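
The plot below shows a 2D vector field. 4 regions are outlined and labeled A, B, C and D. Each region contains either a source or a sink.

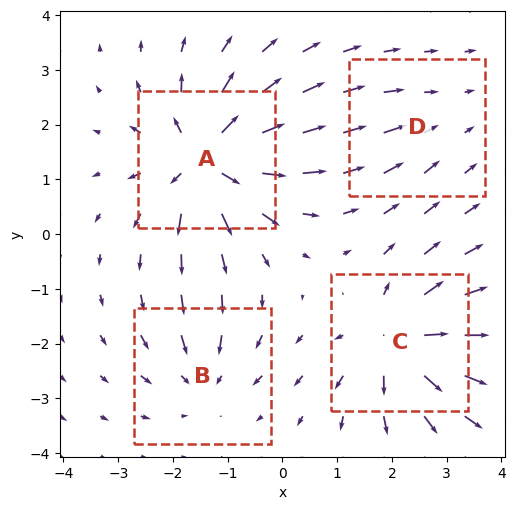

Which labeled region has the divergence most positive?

A

Divergence at each region's feature centre — A: about +8, B: about -4, C: about +7, D: about -2. Region A is most positive.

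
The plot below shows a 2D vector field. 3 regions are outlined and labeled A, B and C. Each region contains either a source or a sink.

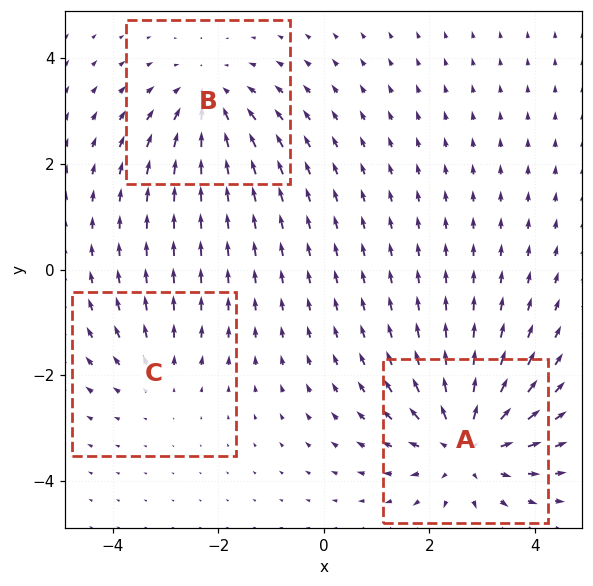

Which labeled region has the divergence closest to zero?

Divergence at each region's feature centre — A: about +4, B: about -3, C: about +2. Region C is closest to zero.

C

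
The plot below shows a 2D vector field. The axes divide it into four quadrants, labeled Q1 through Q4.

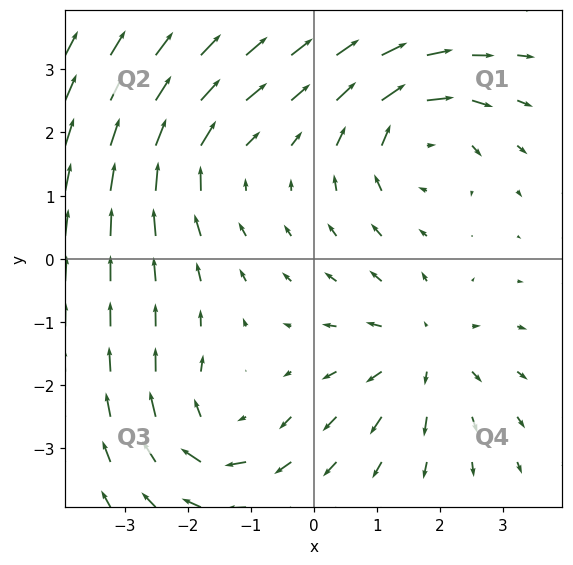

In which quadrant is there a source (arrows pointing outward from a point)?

Q4

The source sits at approximately (1.7, -1.5), which lies in quadrant Q4. The divergence there is about +4, positive as expected for a source.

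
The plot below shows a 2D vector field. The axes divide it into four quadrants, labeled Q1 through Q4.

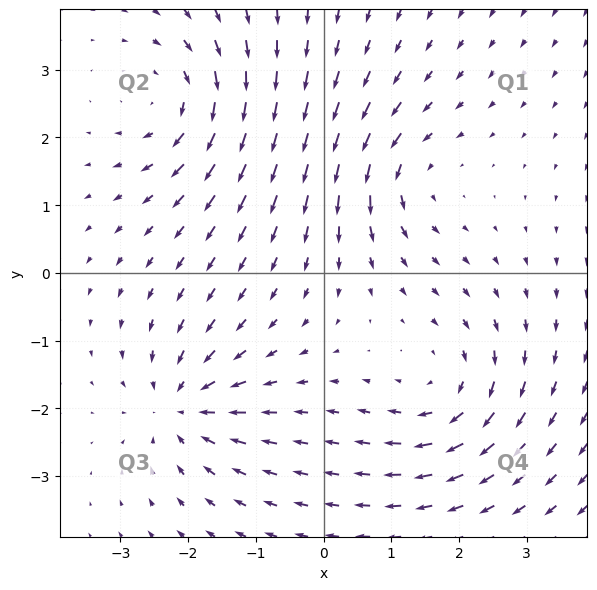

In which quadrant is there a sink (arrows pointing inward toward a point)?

Q3

The sink sits at approximately (-2.1, -2.0), which lies in quadrant Q3. The divergence there is about -4, negative as expected for a sink.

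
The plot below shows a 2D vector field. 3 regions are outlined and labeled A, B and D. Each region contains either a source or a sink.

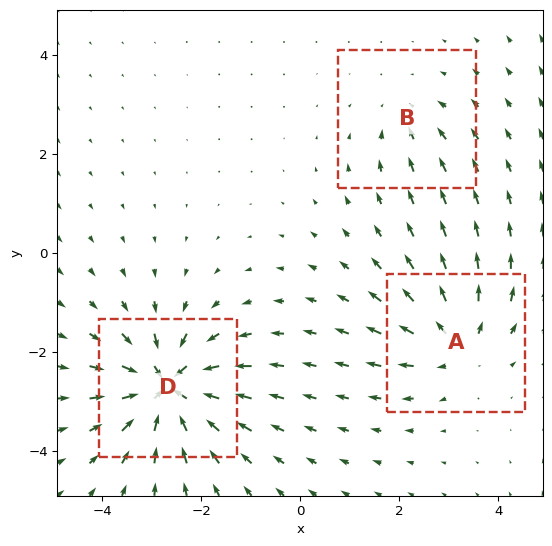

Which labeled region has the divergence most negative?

D

Divergence at each region's feature centre — A: about +4, B: about -2, D: about -7. Region D is most negative.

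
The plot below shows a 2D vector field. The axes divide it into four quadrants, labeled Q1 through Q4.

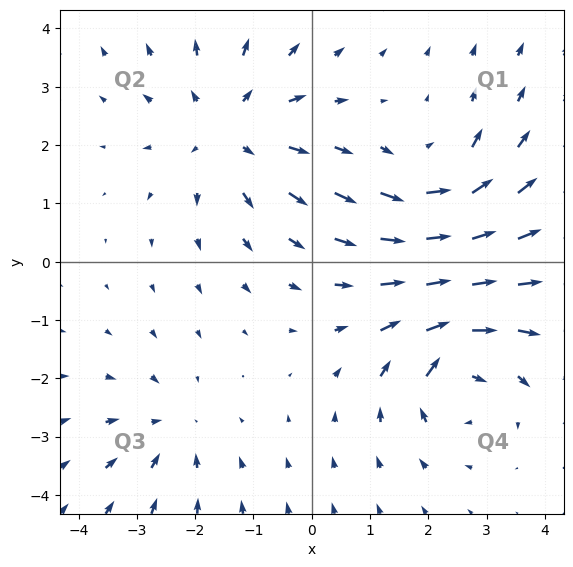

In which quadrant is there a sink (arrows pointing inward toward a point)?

The sink sits at approximately (-2.4, -2.9), which lies in quadrant Q3. The divergence there is about -3, negative as expected for a sink.

Q3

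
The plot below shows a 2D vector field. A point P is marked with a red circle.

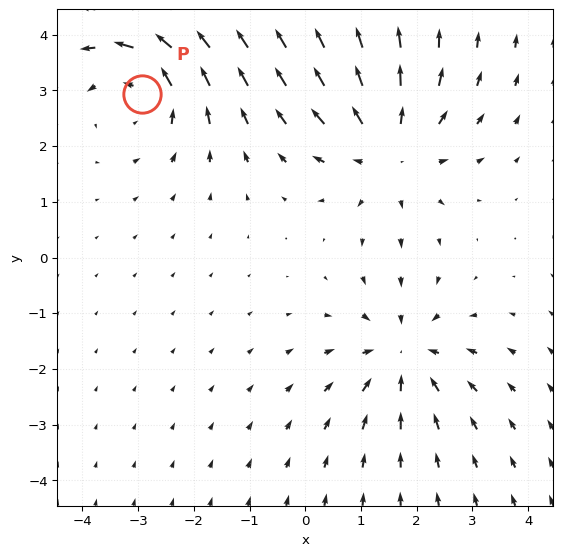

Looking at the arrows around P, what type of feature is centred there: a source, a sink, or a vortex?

vortex

At P (-2.9, 2.9) the arrows circulate counterclockwise. Divergence ≈0, curl about +4 — near-zero divergence with nonzero curl is a vortex.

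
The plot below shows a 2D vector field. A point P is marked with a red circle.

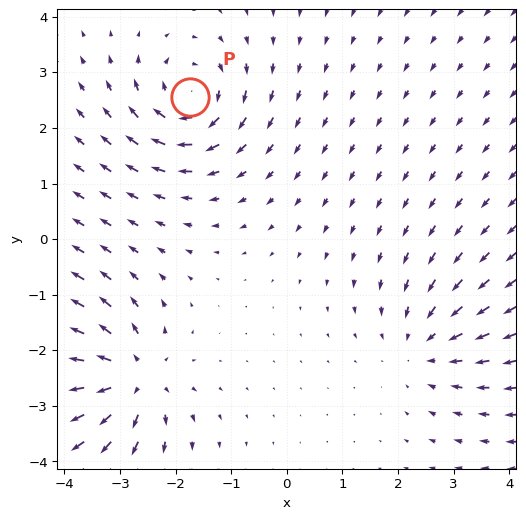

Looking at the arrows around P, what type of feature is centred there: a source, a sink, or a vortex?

vortex

At P (-1.7, 2.5) the arrows circulate clockwise. Divergence ≈0, curl about -4 — near-zero divergence with nonzero curl is a vortex.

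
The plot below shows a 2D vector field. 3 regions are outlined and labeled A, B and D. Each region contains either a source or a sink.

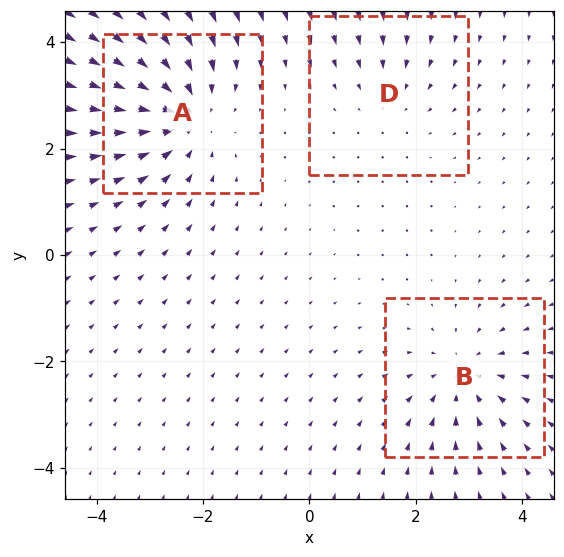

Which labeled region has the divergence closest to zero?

Divergence at each region's feature centre — A: about -4, B: about -3, D: about -2. Region D is closest to zero.

D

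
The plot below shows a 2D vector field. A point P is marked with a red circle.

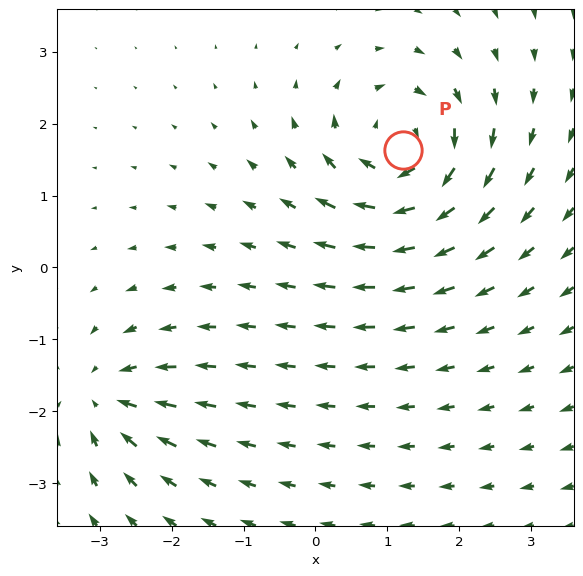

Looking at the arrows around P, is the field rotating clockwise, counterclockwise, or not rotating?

clockwise

Near P at (1.2, 1.6) the arrows circulate clockwise. The curl (z-component) there is about -6; negative curl means clockwise rotation.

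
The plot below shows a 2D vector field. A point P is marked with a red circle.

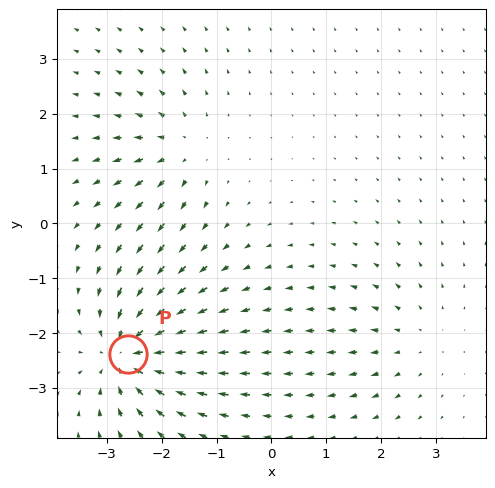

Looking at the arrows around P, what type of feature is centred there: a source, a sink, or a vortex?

At P (-2.6, -2.4) the arrows converge inward. Divergence about -7, curl ≈0 — negative divergence with near-zero curl is a sink.

sink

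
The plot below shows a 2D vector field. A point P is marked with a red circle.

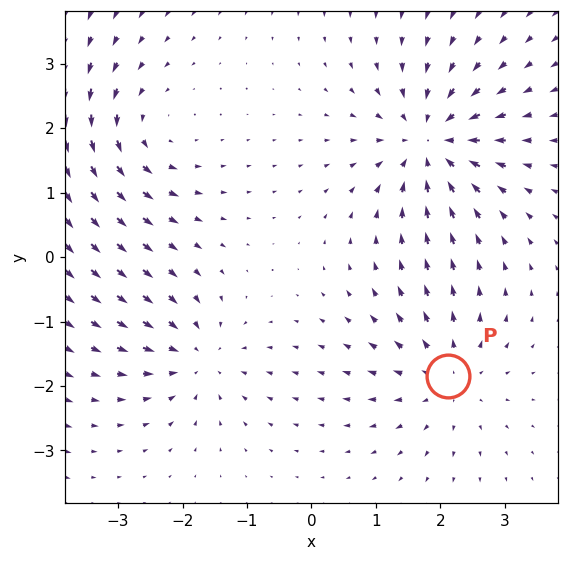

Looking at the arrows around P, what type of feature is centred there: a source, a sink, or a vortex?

source

At P (2.1, -1.9) the arrows spread outward. Divergence about +4, curl ≈0 — positive divergence with near-zero curl is a source.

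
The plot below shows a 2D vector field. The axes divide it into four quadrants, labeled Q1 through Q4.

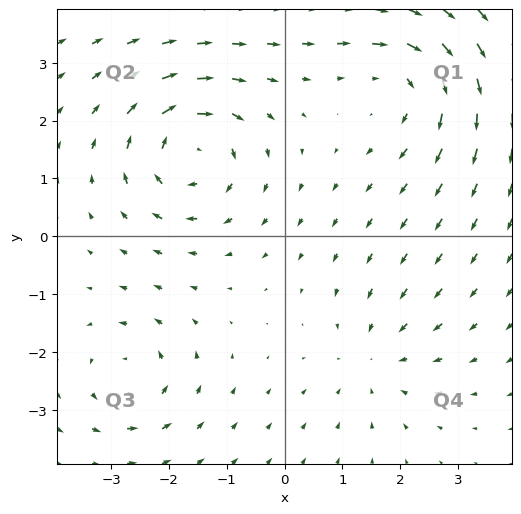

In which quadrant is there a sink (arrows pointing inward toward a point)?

The sink sits at approximately (1.6, -2.1), which lies in quadrant Q4. The divergence there is about -3, negative as expected for a sink.

Q4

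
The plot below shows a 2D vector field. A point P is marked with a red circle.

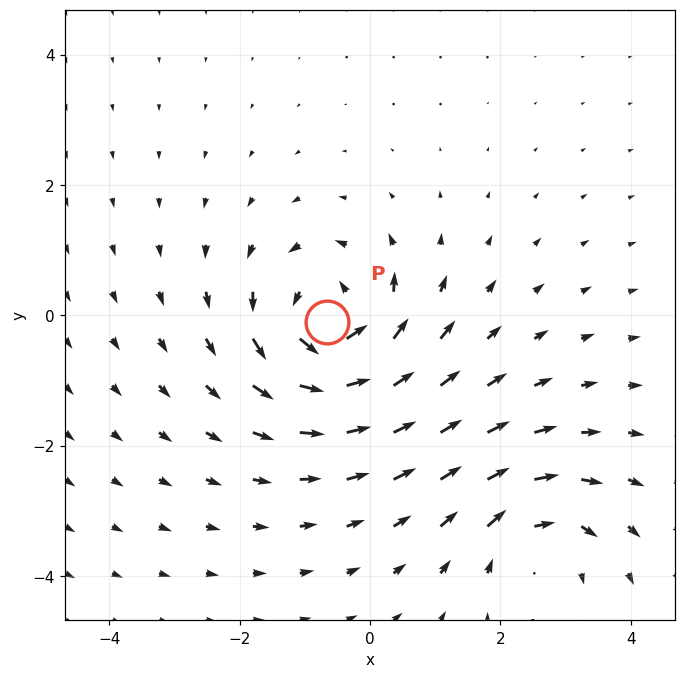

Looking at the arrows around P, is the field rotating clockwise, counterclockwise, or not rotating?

counterclockwise

Near P at (-0.7, -0.1) the arrows circulate counterclockwise. The curl (z-component) there is about +6; positive curl means counterclockwise rotation.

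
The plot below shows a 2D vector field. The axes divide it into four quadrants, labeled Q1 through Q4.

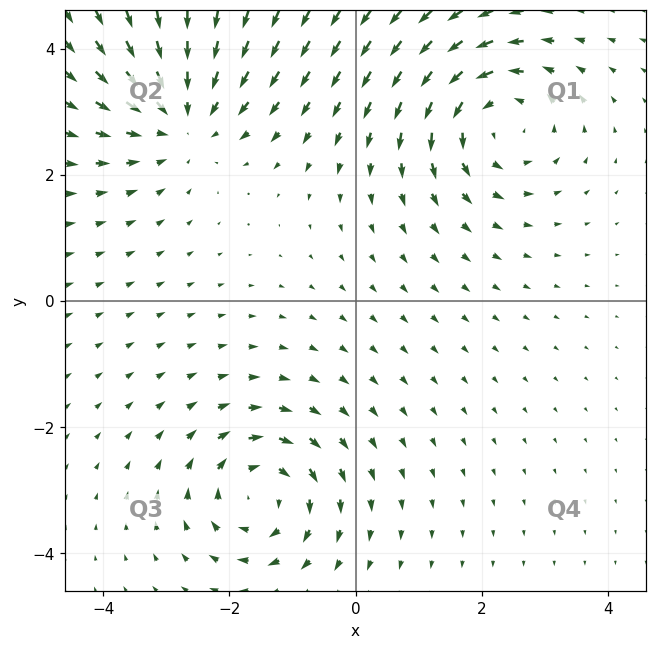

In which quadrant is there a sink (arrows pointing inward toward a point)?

Q2

The sink sits at approximately (-2.8, 2.9), which lies in quadrant Q2. The divergence there is about -3, negative as expected for a sink.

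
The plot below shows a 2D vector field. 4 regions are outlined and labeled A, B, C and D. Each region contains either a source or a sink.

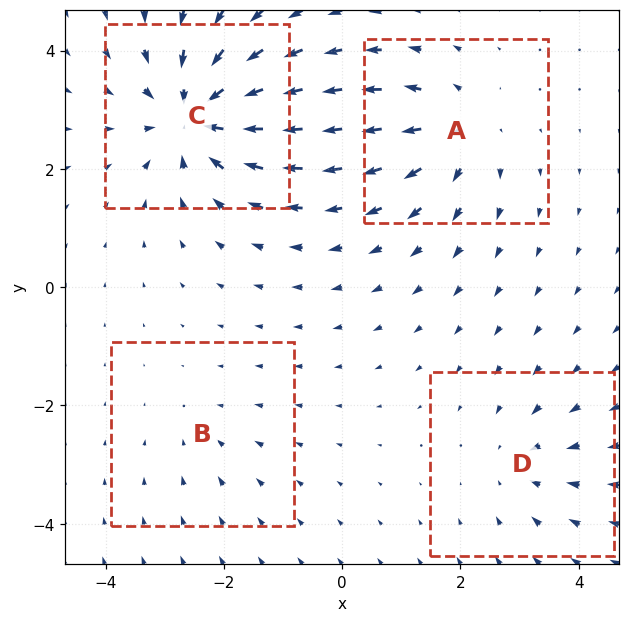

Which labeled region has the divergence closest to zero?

Divergence at each region's feature centre — A: about +5, B: about -2, C: about -7, D: about -3. Region B is closest to zero.

B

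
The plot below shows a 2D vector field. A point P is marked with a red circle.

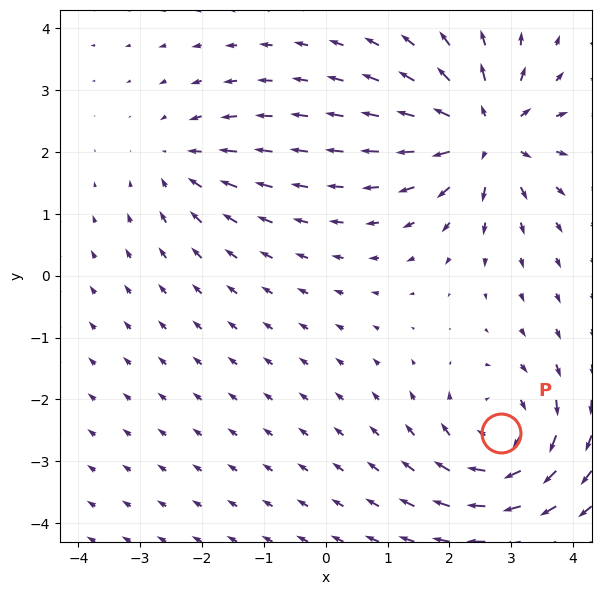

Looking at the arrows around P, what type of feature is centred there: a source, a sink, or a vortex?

At P (2.8, -2.5) the arrows circulate clockwise. Divergence ≈0, curl about -5 — near-zero divergence with nonzero curl is a vortex.

vortex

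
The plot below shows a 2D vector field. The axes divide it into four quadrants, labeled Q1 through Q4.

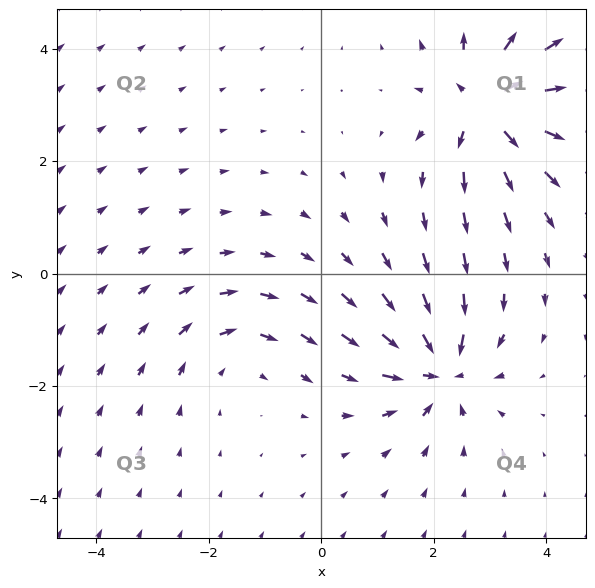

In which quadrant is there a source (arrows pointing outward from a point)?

The source sits at approximately (3.0, 3.0), which lies in quadrant Q1. The divergence there is about +6, positive as expected for a source.

Q1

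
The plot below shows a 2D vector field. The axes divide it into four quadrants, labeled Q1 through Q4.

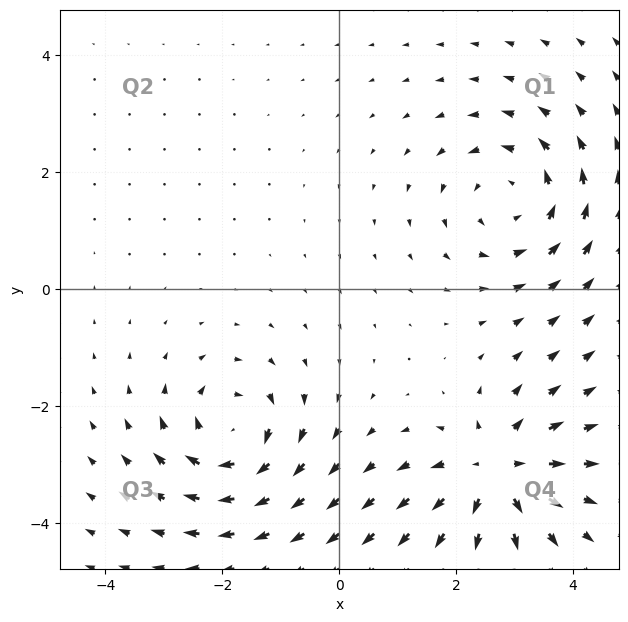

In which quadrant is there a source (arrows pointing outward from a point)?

Q4

The source sits at approximately (2.7, -3.1), which lies in quadrant Q4. The divergence there is about +6, positive as expected for a source.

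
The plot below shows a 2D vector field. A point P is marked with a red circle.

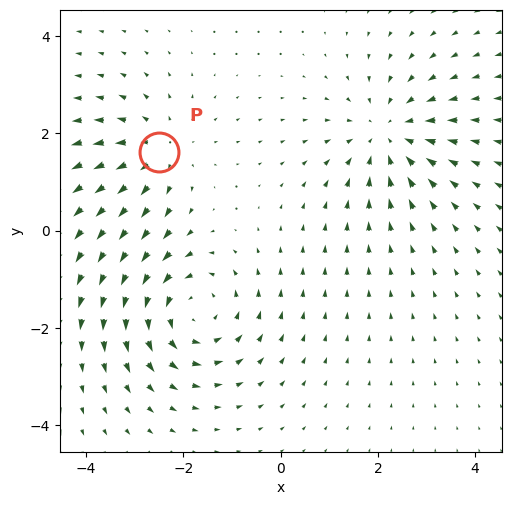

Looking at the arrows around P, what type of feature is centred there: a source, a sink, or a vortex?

At P (-2.5, 1.6) the arrows spread outward. Divergence about +2, curl ≈0 — positive divergence with near-zero curl is a source.

source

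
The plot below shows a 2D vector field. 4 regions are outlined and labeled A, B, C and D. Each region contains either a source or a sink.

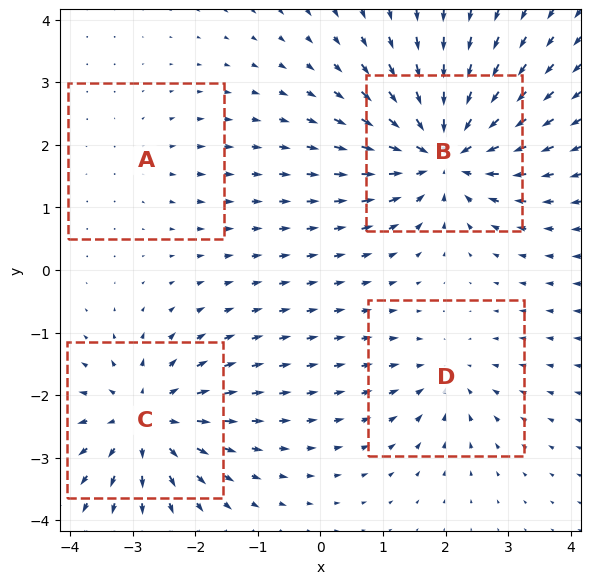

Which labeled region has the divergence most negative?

Divergence at each region's feature centre — A: about +2, B: about -8, C: about +6, D: about -4. Region B is most negative.

B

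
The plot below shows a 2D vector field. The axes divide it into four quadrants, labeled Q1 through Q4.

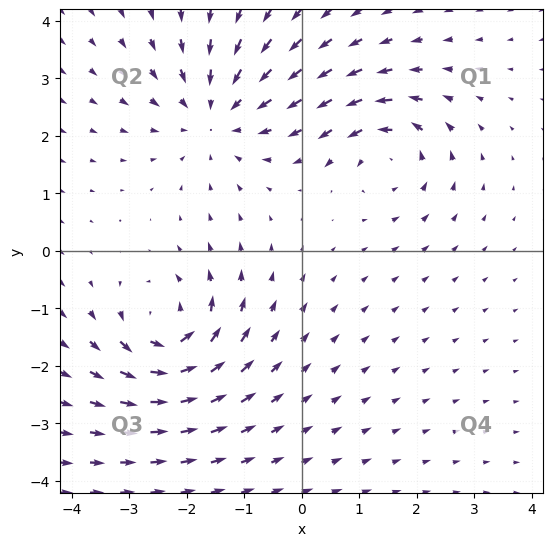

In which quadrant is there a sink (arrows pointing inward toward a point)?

Q2

The sink sits at approximately (-1.5, 2.4), which lies in quadrant Q2. The divergence there is about -3, negative as expected for a sink.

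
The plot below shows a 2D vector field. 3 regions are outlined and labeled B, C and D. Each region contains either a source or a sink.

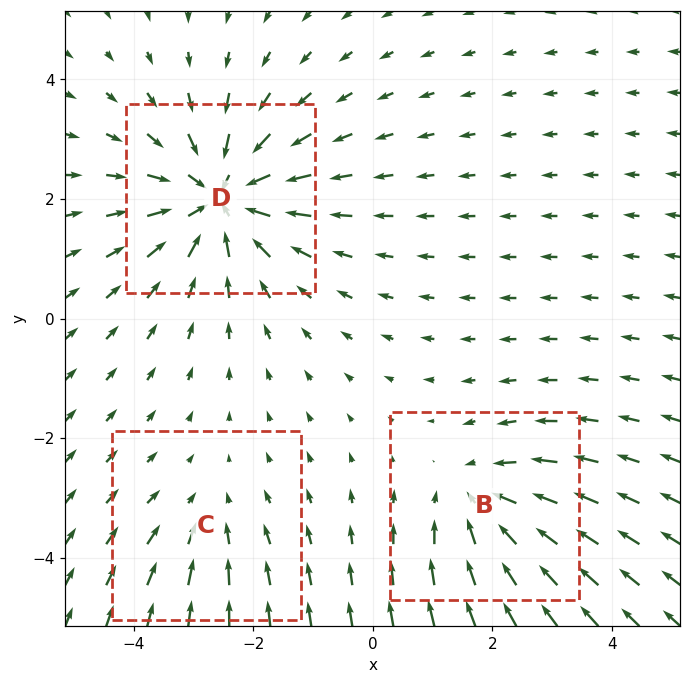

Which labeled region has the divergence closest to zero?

C

Divergence at each region's feature centre — B: about -3, C: about -2, D: about -5. Region C is closest to zero.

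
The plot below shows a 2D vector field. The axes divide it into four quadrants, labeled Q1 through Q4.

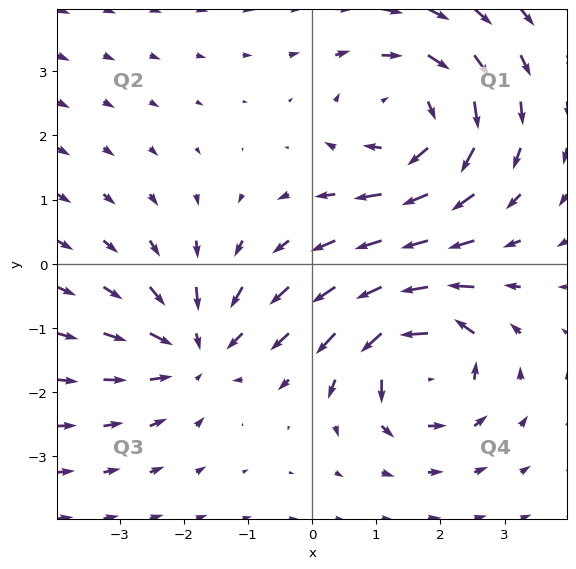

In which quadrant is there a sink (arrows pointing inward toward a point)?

The sink sits at approximately (-1.8, -1.3), which lies in quadrant Q3. The divergence there is about -4, negative as expected for a sink.

Q3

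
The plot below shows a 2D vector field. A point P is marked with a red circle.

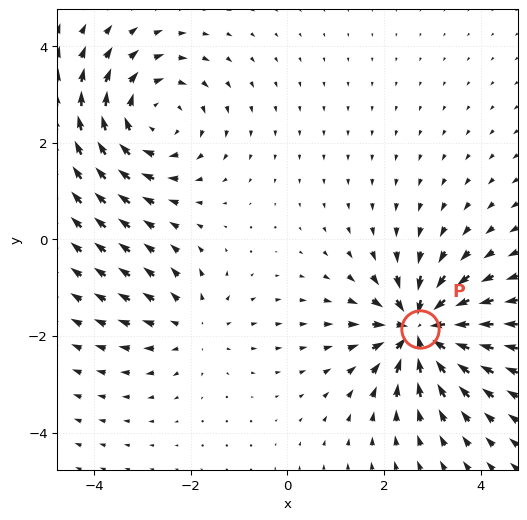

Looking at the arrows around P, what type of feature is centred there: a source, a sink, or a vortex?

At P (2.7, -1.9) the arrows converge inward. Divergence about -7, curl ≈0 — negative divergence with near-zero curl is a sink.

sink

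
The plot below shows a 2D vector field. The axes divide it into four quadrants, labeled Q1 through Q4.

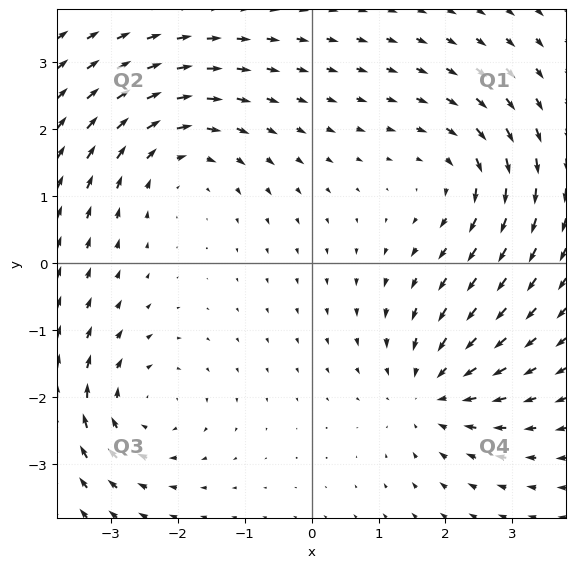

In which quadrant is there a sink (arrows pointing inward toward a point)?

The sink sits at approximately (1.8, -1.9), which lies in quadrant Q4. The divergence there is about -4, negative as expected for a sink.

Q4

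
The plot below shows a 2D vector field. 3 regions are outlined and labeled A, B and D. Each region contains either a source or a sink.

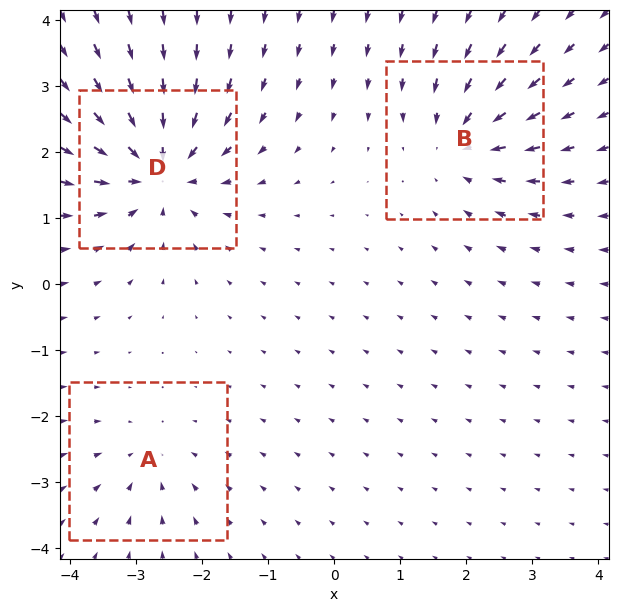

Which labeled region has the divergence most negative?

D

Divergence at each region's feature centre — A: about -2, B: about -4, D: about -5. Region D is most negative.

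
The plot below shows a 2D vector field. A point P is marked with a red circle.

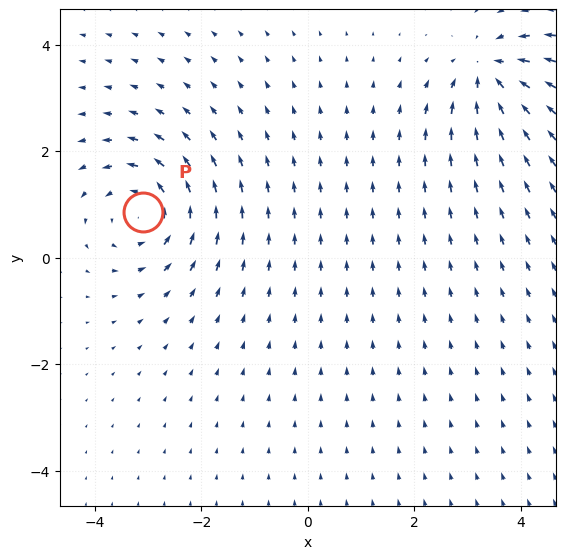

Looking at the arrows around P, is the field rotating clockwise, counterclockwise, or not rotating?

counterclockwise

Near P at (-3.1, 0.9) the arrows circulate counterclockwise. The curl (z-component) there is about +5; positive curl means counterclockwise rotation.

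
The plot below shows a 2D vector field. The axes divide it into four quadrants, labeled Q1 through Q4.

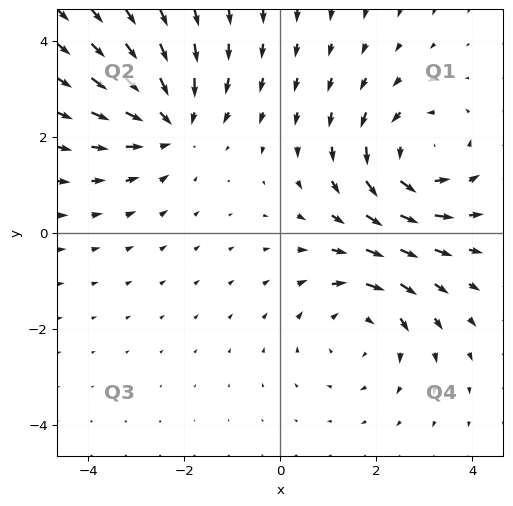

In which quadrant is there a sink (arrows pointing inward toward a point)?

The sink sits at approximately (-2.3, 2.3), which lies in quadrant Q2. The divergence there is about -3, negative as expected for a sink.

Q2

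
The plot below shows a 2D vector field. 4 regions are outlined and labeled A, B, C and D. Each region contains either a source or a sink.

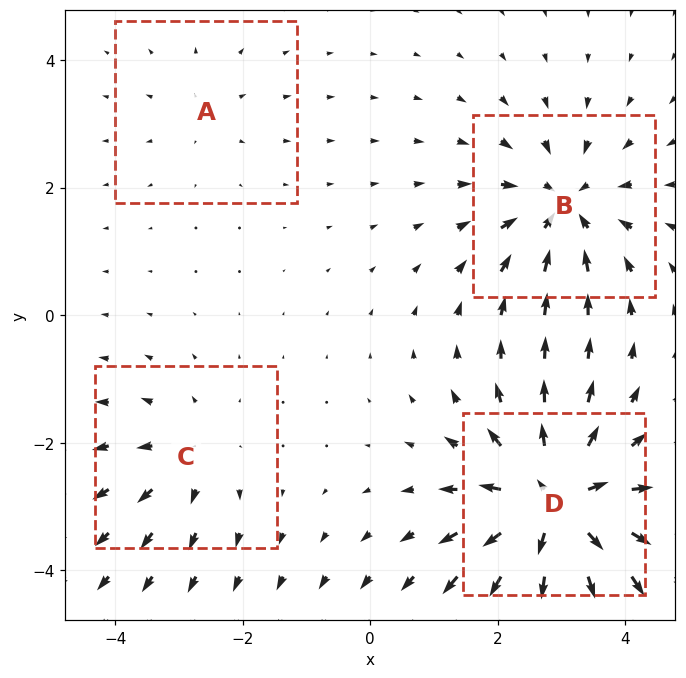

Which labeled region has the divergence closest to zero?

Divergence at each region's feature centre — A: about +2, B: about -6, C: about +3, D: about +8. Region A is closest to zero.

A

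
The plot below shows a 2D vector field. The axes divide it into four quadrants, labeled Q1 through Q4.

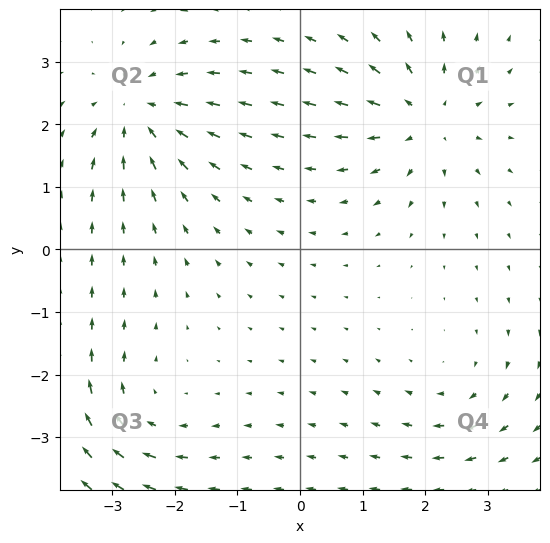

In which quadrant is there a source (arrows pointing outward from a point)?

Q1

The source sits at approximately (2.0, 2.1), which lies in quadrant Q1. The divergence there is about +5, positive as expected for a source.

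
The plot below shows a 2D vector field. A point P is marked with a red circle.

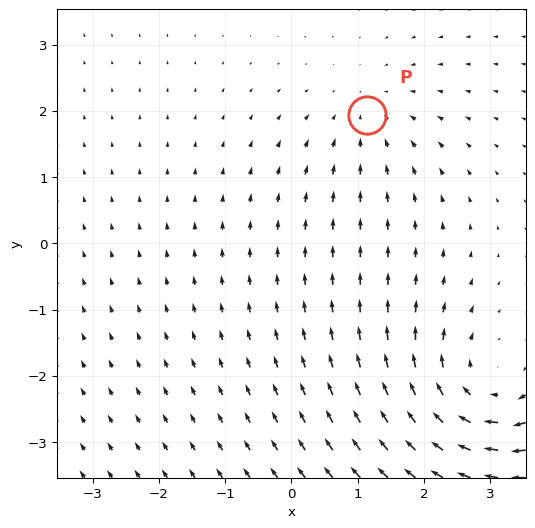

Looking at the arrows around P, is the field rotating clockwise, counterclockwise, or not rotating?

not rotating

Near P at (1.1, 1.9) the arrows show no circulation. The curl there is ≈0.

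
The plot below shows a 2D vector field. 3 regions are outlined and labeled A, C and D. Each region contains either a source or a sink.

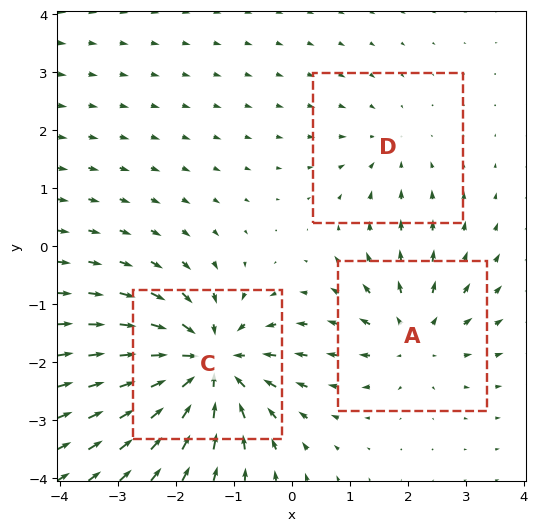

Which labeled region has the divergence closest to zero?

Divergence at each region's feature centre — A: about +3, C: about -5, D: about -2. Region D is closest to zero.

D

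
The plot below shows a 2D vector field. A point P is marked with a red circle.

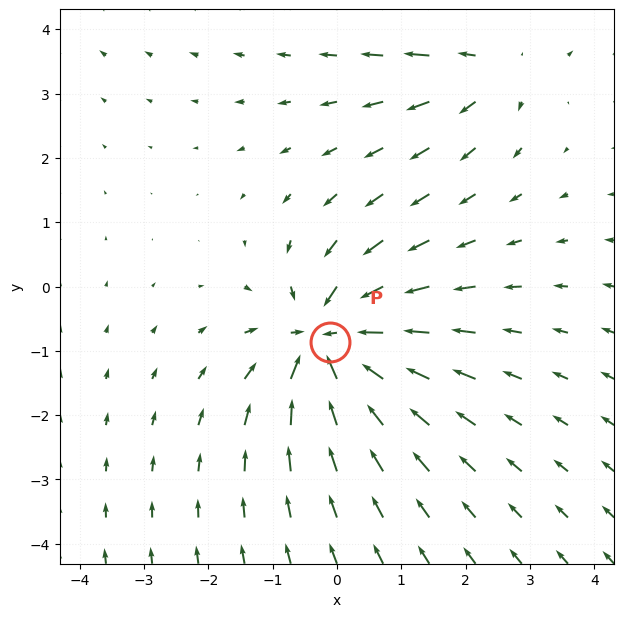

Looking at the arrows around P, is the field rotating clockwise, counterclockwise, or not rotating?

Near P at (-0.1, -0.9) the arrows show no circulation. The curl there is ≈0.

not rotating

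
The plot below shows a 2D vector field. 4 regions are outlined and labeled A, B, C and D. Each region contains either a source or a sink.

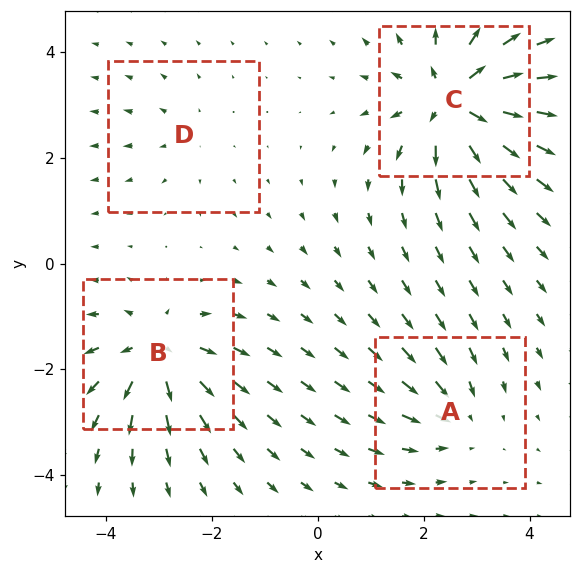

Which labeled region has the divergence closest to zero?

D

Divergence at each region's feature centre — A: about -4, B: about +6, C: about +8, D: about +2. Region D is closest to zero.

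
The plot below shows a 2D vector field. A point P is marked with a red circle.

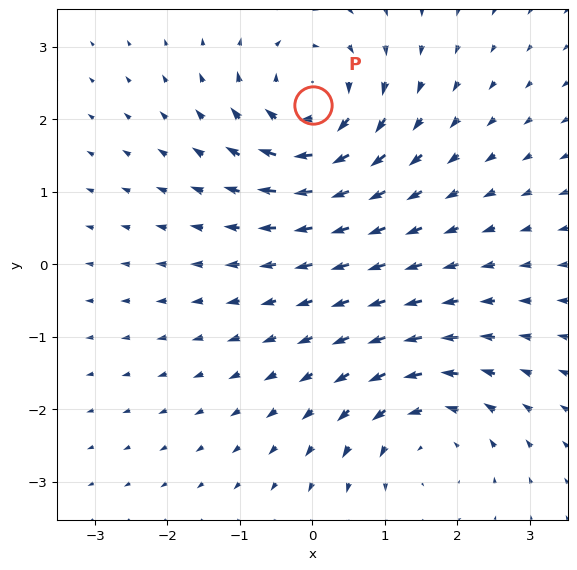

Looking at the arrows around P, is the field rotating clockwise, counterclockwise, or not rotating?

clockwise

Near P at (0.0, 2.2) the arrows circulate clockwise. The curl (z-component) there is about -4; negative curl means clockwise rotation.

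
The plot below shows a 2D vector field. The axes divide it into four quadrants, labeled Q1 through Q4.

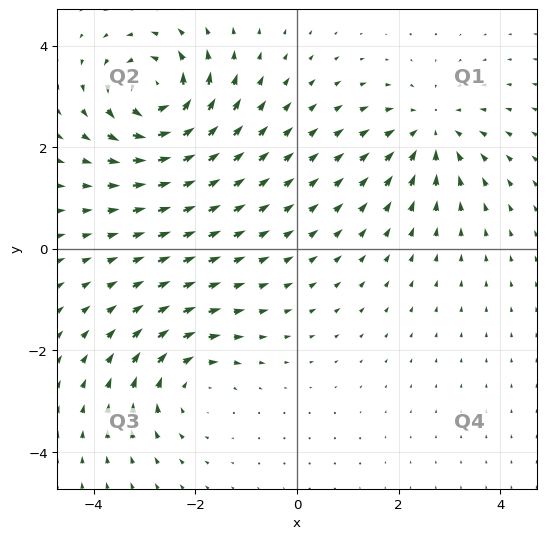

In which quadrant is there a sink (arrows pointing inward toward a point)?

The sink sits at approximately (2.6, 2.3), which lies in quadrant Q1. The divergence there is about -4, negative as expected for a sink.

Q1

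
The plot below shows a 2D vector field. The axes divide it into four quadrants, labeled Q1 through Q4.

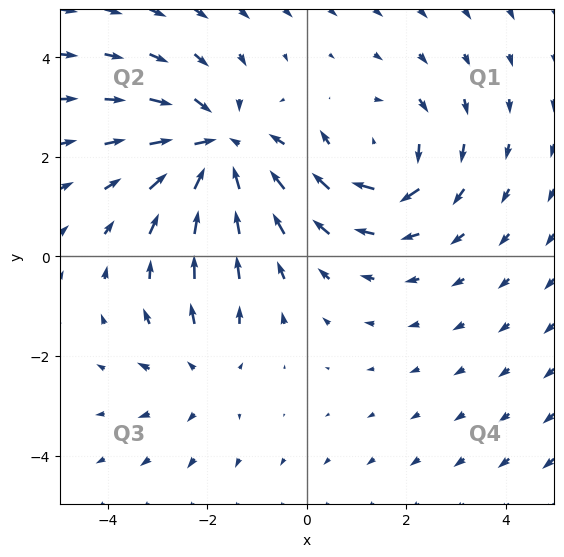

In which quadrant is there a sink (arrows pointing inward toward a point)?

The sink sits at approximately (-1.8, 2.2), which lies in quadrant Q2. The divergence there is about -4, negative as expected for a sink.

Q2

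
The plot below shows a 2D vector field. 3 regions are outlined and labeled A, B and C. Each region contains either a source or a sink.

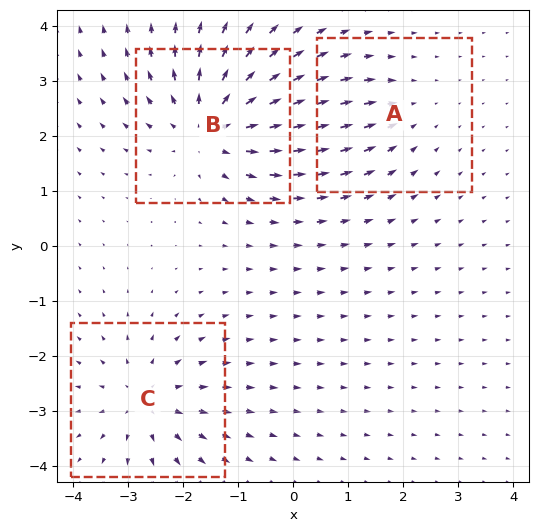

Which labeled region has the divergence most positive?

Divergence at each region's feature centre — A: about -2, B: about +5, C: about +3. Region B is most positive.

B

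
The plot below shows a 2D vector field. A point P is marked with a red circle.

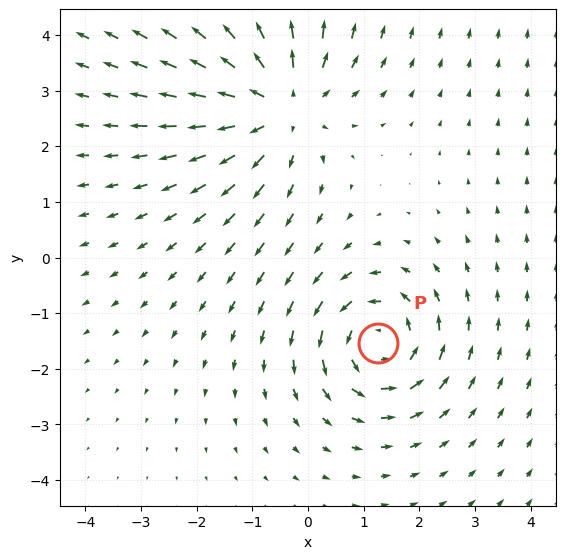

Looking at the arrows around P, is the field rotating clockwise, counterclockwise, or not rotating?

counterclockwise

Near P at (1.3, -1.5) the arrows circulate counterclockwise. The curl (z-component) there is about +3; positive curl means counterclockwise rotation.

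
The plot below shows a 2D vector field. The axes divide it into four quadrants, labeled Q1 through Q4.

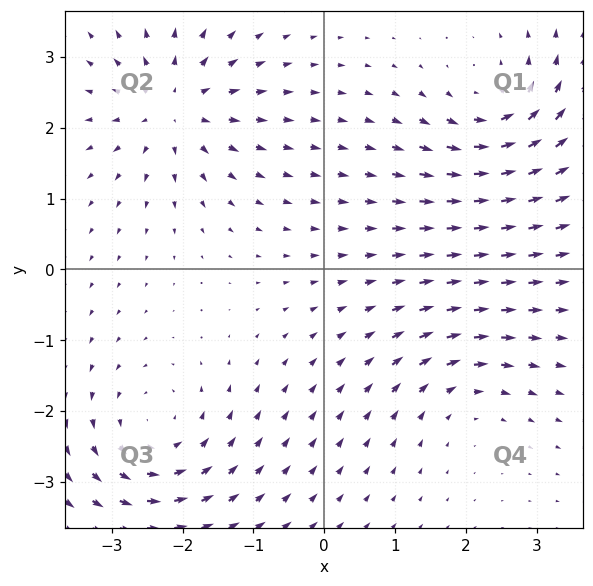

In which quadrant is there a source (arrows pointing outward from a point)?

The source sits at approximately (-2.1, 2.3), which lies in quadrant Q2. The divergence there is about +6, positive as expected for a source.

Q2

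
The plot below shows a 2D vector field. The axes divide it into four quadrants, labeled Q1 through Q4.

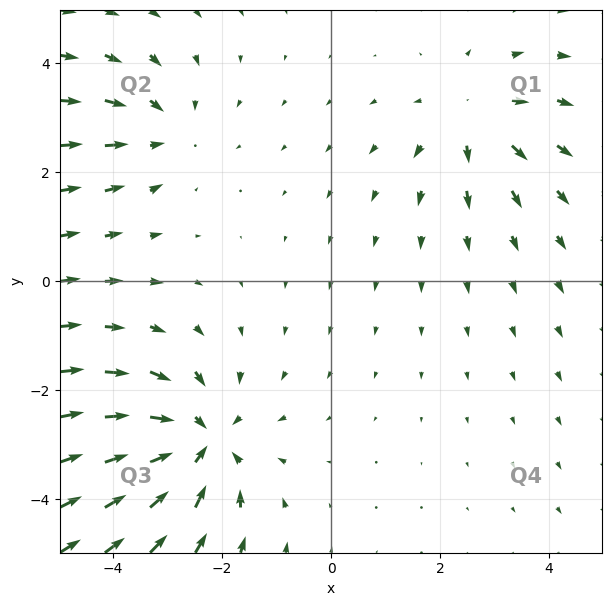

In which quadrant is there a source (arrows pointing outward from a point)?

The source sits at approximately (2.6, 3.0), which lies in quadrant Q1. The divergence there is about +3, positive as expected for a source.

Q1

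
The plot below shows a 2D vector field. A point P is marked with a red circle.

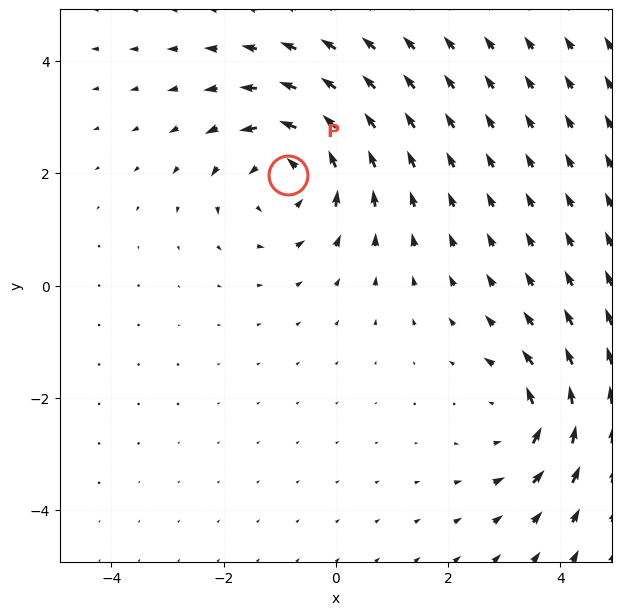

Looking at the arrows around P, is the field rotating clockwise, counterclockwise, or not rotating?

Near P at (-0.9, 2.0) the arrows circulate counterclockwise. The curl (z-component) there is about +4; positive curl means counterclockwise rotation.

counterclockwise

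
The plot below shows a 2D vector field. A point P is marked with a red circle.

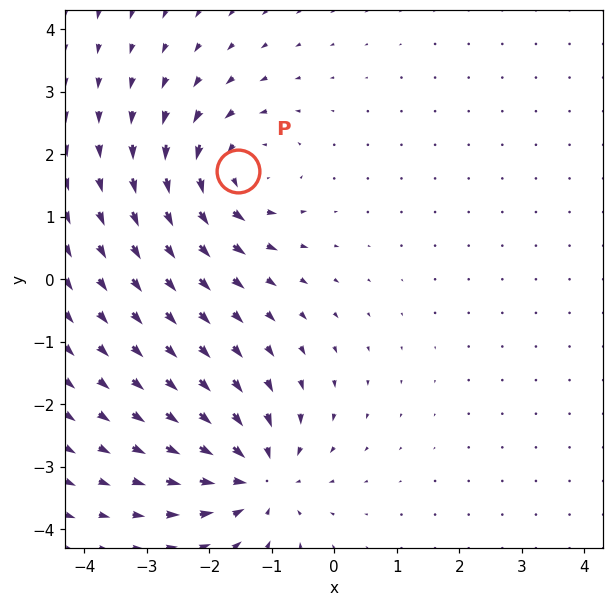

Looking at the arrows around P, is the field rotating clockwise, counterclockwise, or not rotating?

Near P at (-1.5, 1.7) the arrows circulate counterclockwise. The curl (z-component) there is about +3; positive curl means counterclockwise rotation.

counterclockwise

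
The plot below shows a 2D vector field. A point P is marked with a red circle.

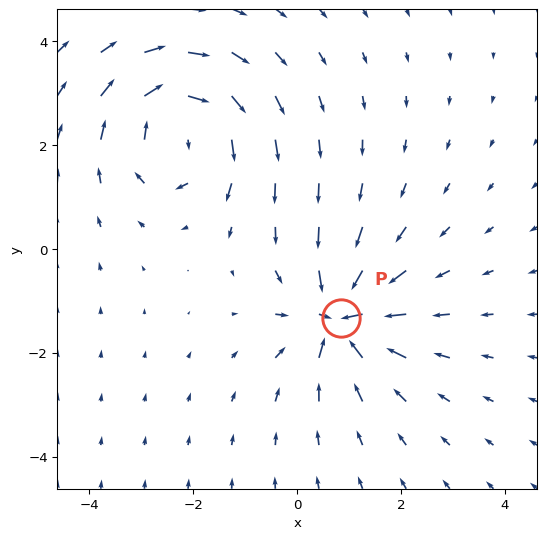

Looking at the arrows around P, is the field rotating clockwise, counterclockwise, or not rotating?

not rotating

Near P at (0.8, -1.3) the arrows show no circulation. The curl there is ≈0.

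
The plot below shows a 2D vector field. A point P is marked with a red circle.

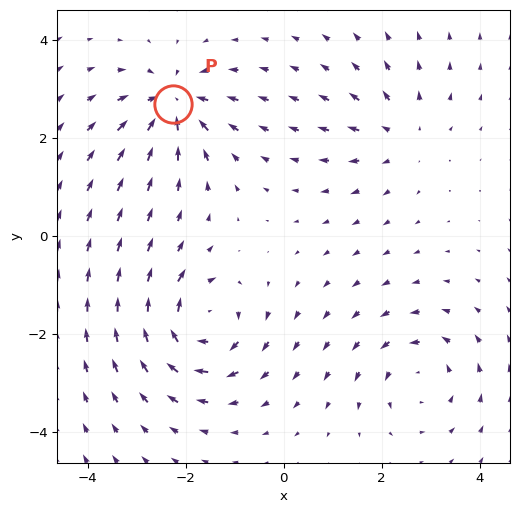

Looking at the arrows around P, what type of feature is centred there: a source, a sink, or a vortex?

At P (-2.3, 2.7) the arrows converge inward. Divergence about -5, curl ≈0 — negative divergence with near-zero curl is a sink.

sink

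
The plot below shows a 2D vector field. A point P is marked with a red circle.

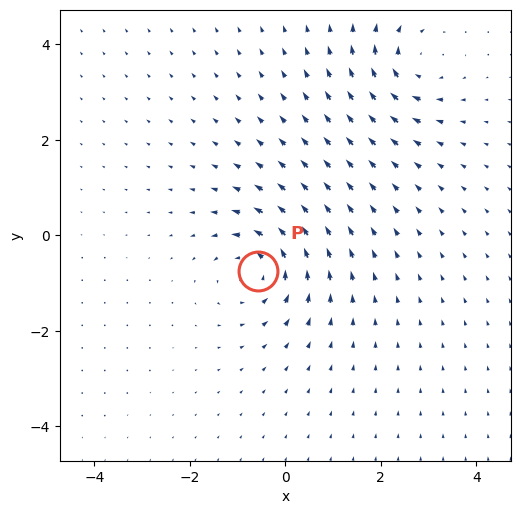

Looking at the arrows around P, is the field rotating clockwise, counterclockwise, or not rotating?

counterclockwise

Near P at (-0.6, -0.7) the arrows circulate counterclockwise. The curl (z-component) there is about +6; positive curl means counterclockwise rotation.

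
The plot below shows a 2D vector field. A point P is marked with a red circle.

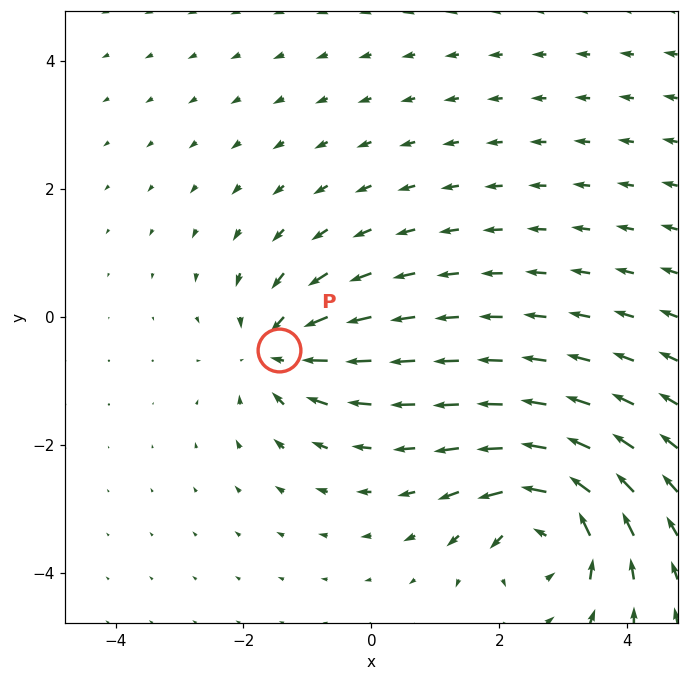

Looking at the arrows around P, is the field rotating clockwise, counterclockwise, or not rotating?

Near P at (-1.5, -0.5) the arrows show no circulation. The curl there is ≈0.

not rotating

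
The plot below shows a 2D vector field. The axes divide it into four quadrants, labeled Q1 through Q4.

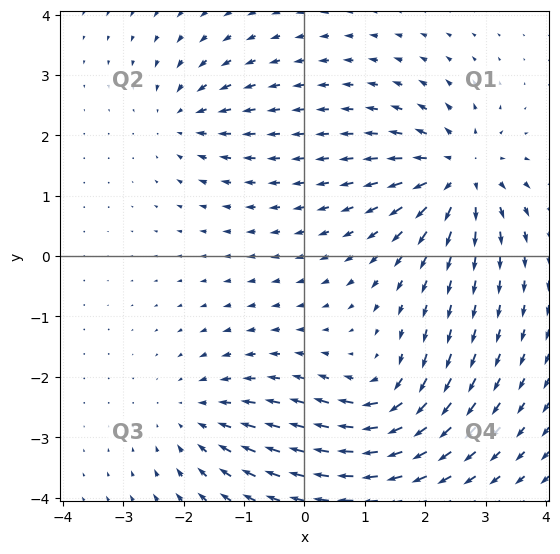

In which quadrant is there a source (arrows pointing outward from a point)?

Q1

The source sits at approximately (2.6, 1.4), which lies in quadrant Q1. The divergence there is about +6, positive as expected for a source.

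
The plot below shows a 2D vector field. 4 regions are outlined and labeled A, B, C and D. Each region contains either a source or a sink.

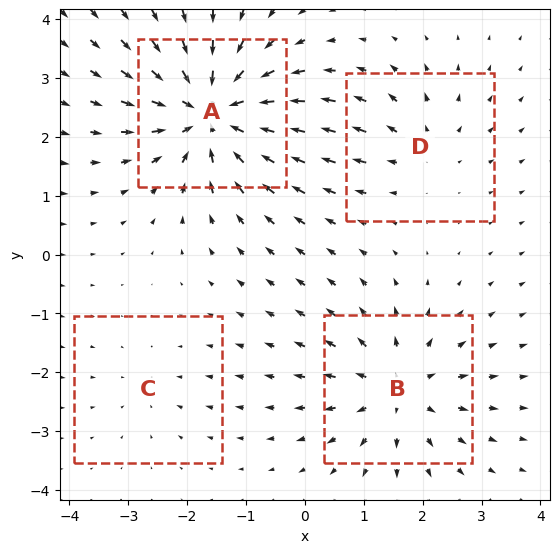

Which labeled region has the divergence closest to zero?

C

Divergence at each region's feature centre — A: about -8, B: about +5, C: about -2, D: about +3. Region C is closest to zero.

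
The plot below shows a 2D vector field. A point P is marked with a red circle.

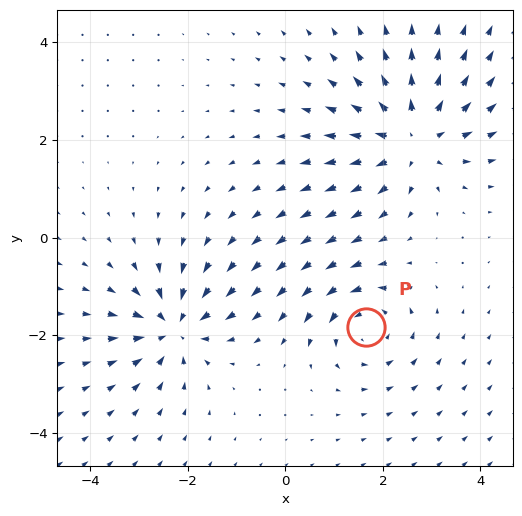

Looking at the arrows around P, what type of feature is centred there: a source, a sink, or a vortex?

At P (1.7, -1.8) the arrows circulate counterclockwise. Divergence ≈0, curl about +3 — near-zero divergence with nonzero curl is a vortex.

vortex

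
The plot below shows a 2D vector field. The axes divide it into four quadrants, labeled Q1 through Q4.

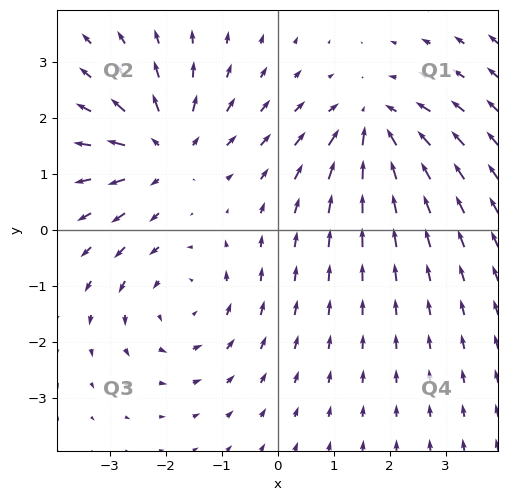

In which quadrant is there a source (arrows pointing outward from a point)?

Q2

The source sits at approximately (-2.0, 1.4), which lies in quadrant Q2. The divergence there is about +5, positive as expected for a source.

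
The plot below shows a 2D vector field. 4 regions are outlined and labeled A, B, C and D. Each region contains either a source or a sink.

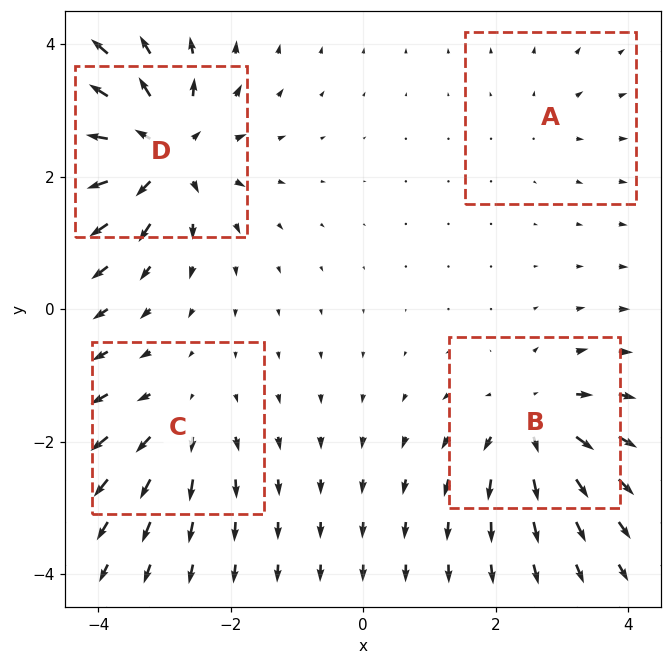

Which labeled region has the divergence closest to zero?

Divergence at each region's feature centre — A: about +2, B: about +6, C: about +4, D: about +9. Region A is closest to zero.

A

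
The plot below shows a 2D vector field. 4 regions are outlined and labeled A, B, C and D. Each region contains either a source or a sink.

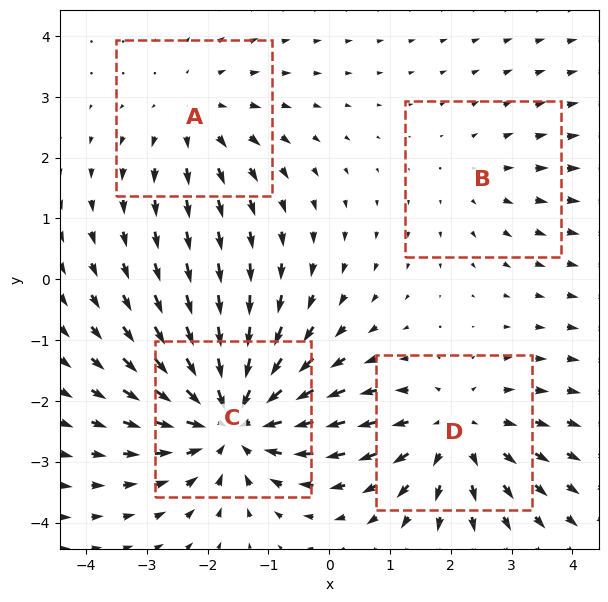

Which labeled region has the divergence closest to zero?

B

Divergence at each region's feature centre — A: about +3, B: about +2, C: about -6, D: about +4. Region B is closest to zero.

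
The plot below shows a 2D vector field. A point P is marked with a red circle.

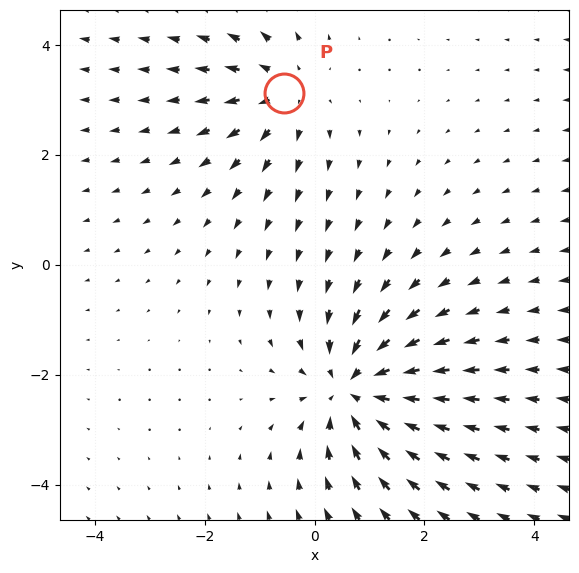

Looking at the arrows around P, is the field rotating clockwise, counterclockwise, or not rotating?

not rotating

Near P at (-0.6, 3.1) the arrows show no circulation. The curl there is ≈0.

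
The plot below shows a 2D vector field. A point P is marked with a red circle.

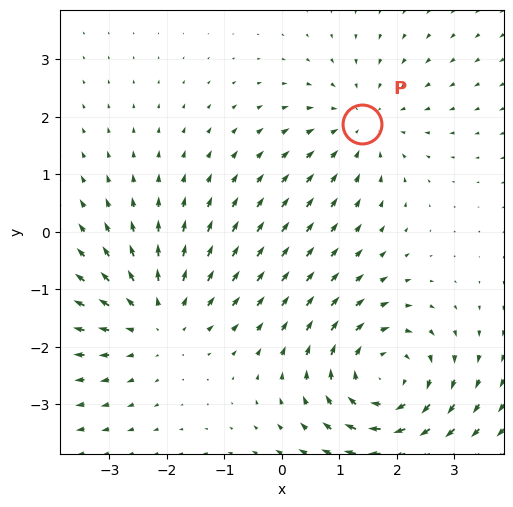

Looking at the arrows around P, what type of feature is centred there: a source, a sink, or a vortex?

sink

At P (1.4, 1.9) the arrows converge inward. Divergence about -3, curl ≈0 — negative divergence with near-zero curl is a sink.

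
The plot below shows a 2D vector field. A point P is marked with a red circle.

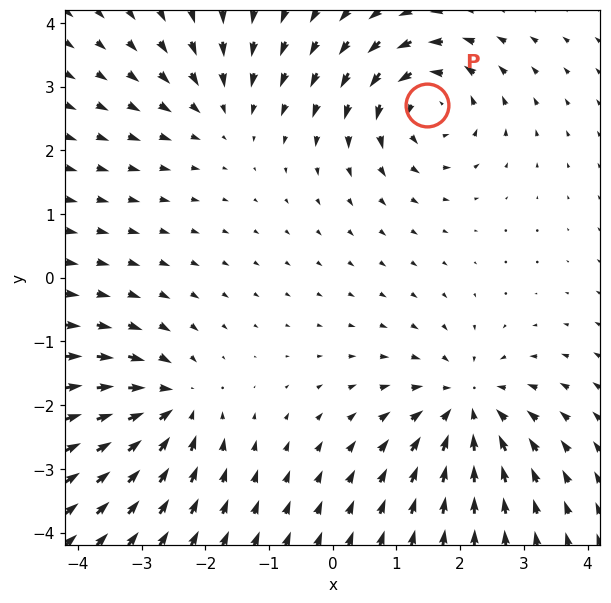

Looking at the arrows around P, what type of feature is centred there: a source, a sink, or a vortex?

vortex

At P (1.5, 2.7) the arrows circulate counterclockwise. Divergence ≈0, curl about +5 — near-zero divergence with nonzero curl is a vortex.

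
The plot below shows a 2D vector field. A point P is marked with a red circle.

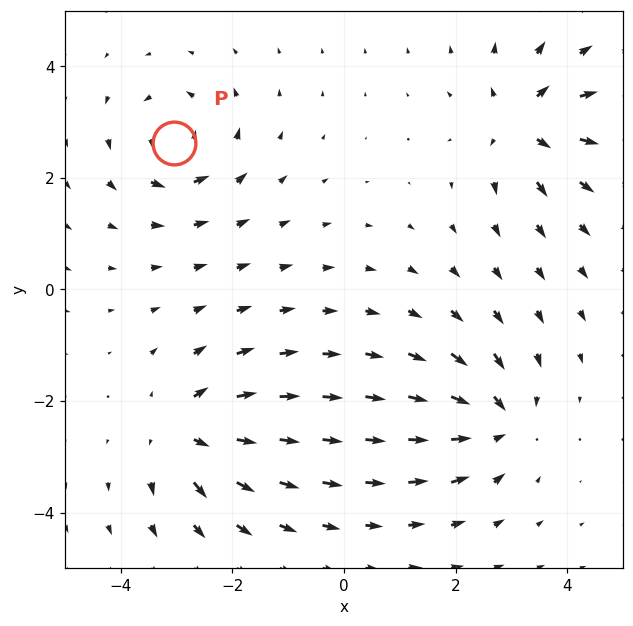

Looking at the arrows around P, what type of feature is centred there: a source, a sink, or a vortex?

At P (-3.0, 2.6) the arrows circulate counterclockwise. Divergence ≈0, curl about +6 — near-zero divergence with nonzero curl is a vortex.

vortex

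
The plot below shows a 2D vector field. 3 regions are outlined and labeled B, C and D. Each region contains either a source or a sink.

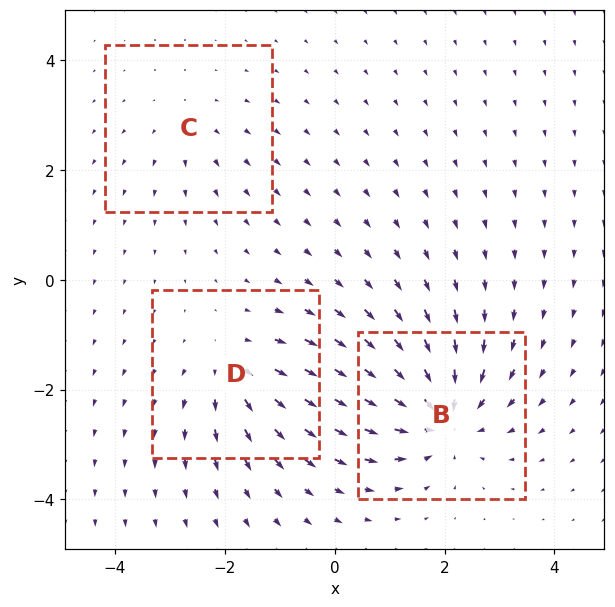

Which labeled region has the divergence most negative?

B

Divergence at each region's feature centre — B: about -5, C: about +2, D: about +3. Region B is most negative.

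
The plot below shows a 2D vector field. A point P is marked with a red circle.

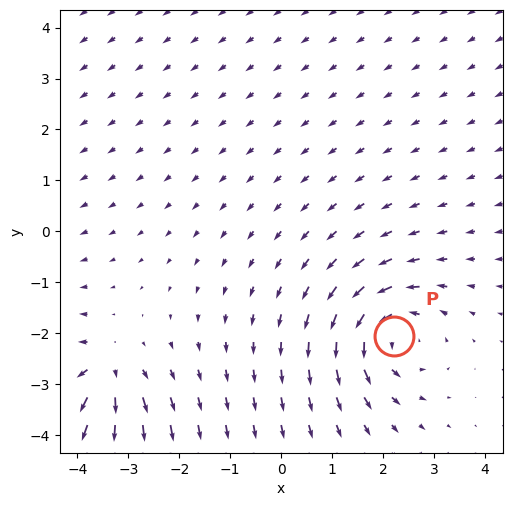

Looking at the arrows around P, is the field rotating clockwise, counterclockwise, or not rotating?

Near P at (2.2, -2.1) the arrows circulate counterclockwise. The curl (z-component) there is about +4; positive curl means counterclockwise rotation.

counterclockwise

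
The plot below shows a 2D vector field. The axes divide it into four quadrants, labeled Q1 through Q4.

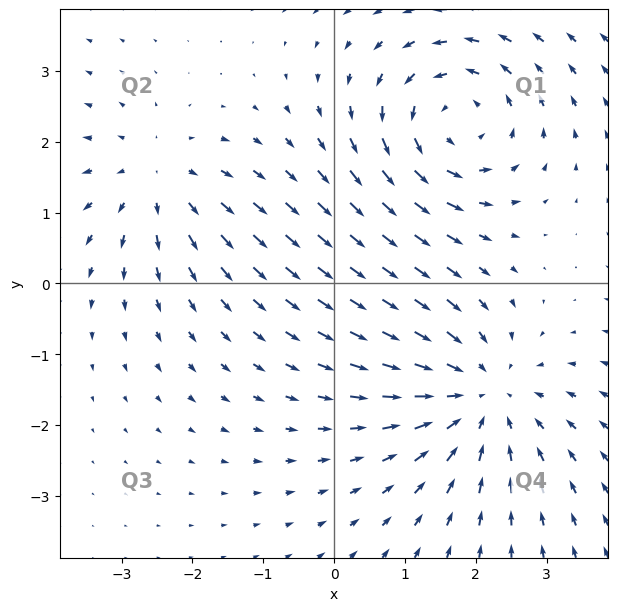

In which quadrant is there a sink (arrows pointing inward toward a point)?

Q4

The sink sits at approximately (2.1, -1.6), which lies in quadrant Q4. The divergence there is about -4, negative as expected for a sink.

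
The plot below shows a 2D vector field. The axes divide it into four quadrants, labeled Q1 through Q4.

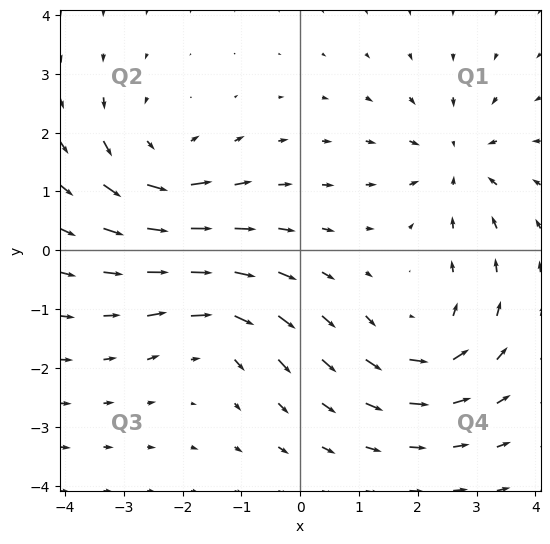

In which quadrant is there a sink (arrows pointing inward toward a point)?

Q1

The sink sits at approximately (2.7, 1.5), which lies in quadrant Q1. The divergence there is about -4, negative as expected for a sink.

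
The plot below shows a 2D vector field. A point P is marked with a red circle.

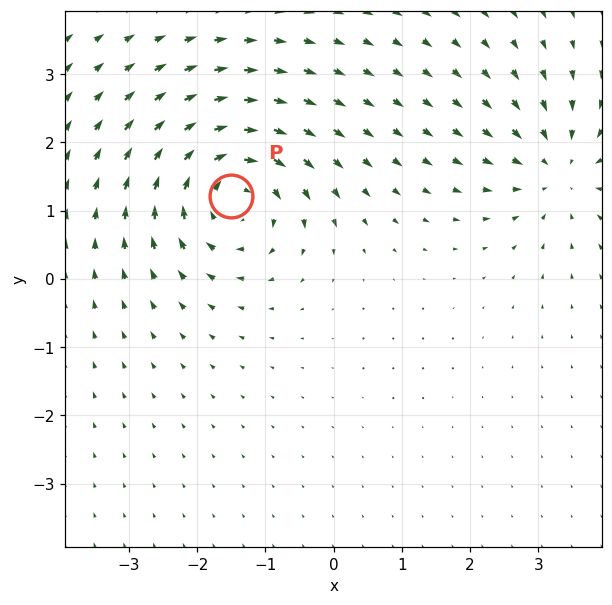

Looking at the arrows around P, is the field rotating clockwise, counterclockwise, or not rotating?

clockwise

Near P at (-1.5, 1.2) the arrows circulate clockwise. The curl (z-component) there is about -6; negative curl means clockwise rotation.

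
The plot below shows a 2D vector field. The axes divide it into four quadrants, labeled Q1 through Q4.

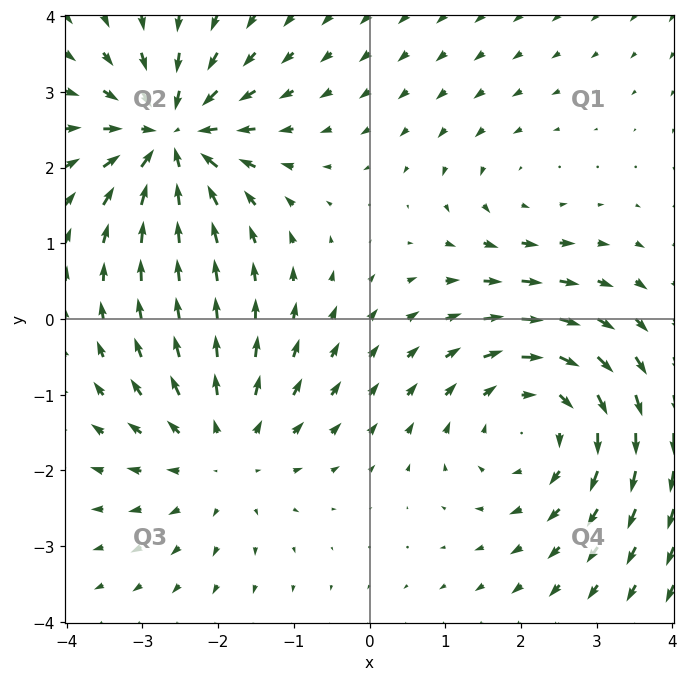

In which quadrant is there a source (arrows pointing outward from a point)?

Q3

The source sits at approximately (-1.9, -1.8), which lies in quadrant Q3. The divergence there is about +3, positive as expected for a source.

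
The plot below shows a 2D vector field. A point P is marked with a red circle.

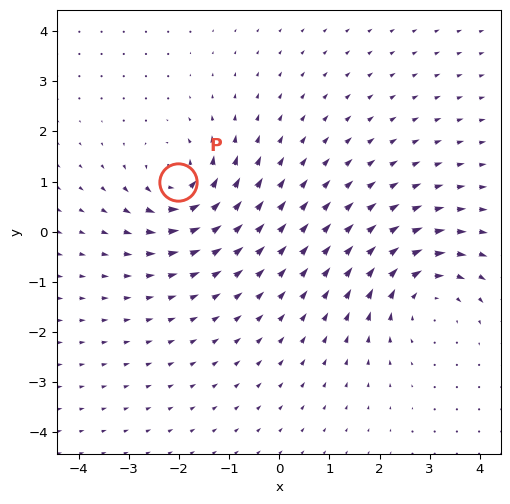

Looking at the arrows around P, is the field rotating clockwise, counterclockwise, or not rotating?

counterclockwise

Near P at (-2.0, 1.0) the arrows circulate counterclockwise. The curl (z-component) there is about +5; positive curl means counterclockwise rotation.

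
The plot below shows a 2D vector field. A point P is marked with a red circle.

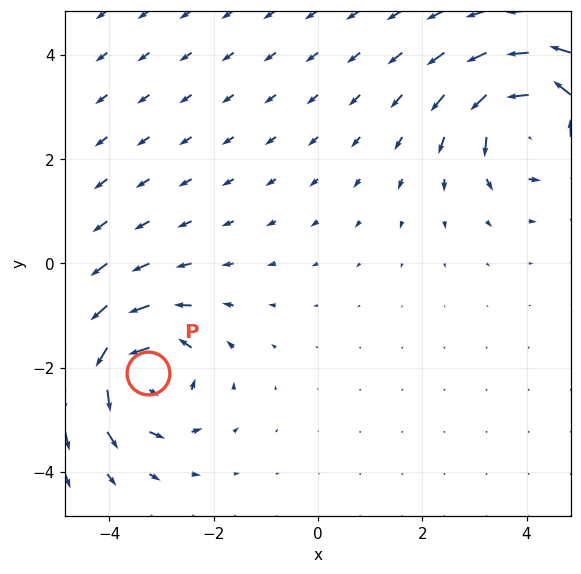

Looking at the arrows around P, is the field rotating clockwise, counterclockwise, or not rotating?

counterclockwise

Near P at (-3.3, -2.1) the arrows circulate counterclockwise. The curl (z-component) there is about +5; positive curl means counterclockwise rotation.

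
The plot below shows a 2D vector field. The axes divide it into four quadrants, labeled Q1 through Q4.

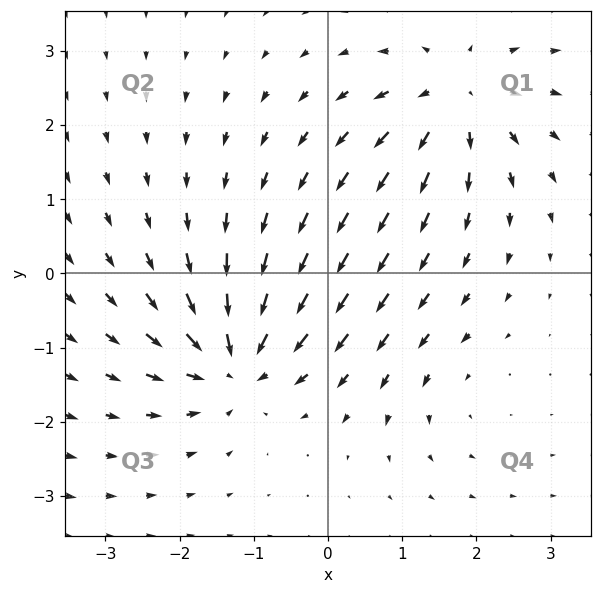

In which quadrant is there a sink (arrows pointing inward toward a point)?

The sink sits at approximately (-1.3, -1.2), which lies in quadrant Q3. The divergence there is about -6, negative as expected for a sink.

Q3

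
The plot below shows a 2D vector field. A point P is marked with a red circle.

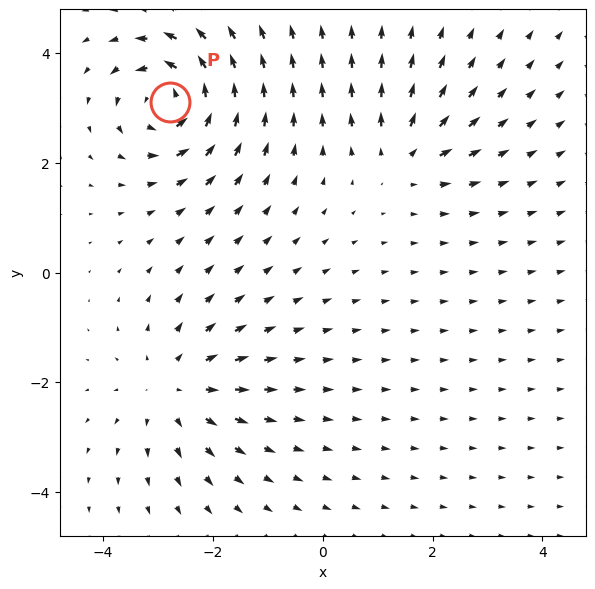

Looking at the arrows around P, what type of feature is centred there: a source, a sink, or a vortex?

vortex

At P (-2.8, 3.1) the arrows circulate counterclockwise. Divergence ≈0, curl about +7 — near-zero divergence with nonzero curl is a vortex.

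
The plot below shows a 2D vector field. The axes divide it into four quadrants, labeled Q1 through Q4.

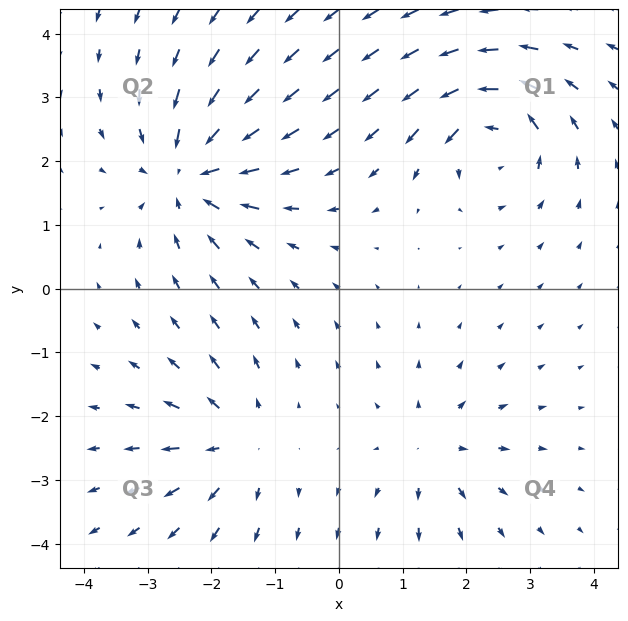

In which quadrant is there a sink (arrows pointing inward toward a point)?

Q2

The sink sits at approximately (-2.3, 1.8), which lies in quadrant Q2. The divergence there is about -5, negative as expected for a sink.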